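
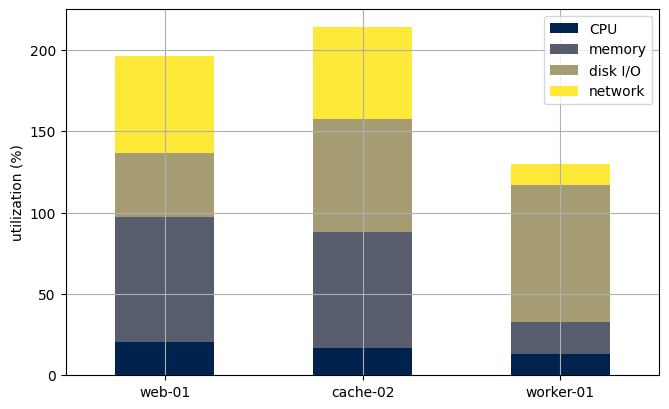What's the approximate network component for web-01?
network top ≈ 200, bottom ≈ 140; segment ≈ 60.

≈ 60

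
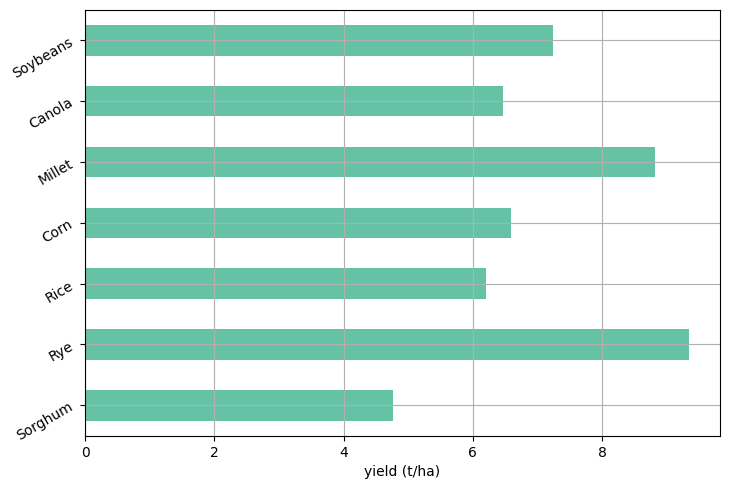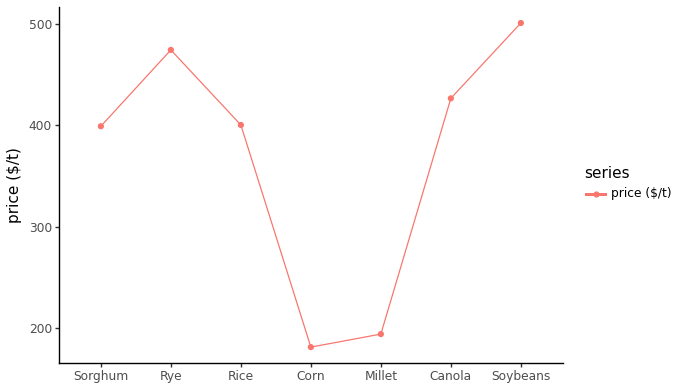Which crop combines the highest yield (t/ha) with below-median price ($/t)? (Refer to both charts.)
Chart 2 median price ($/t) ≈ 400; below-median crops: Sorghum, Corn, Millet. Among those, Millet has the highest yield (t/ha) (≈ 9).

Millet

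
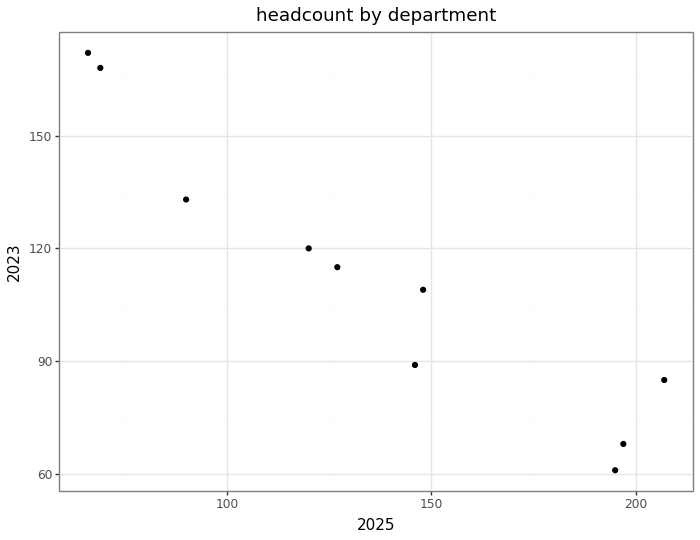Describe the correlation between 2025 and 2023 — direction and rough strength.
Points are negatively correlated; strong (|r| ≈ 1.0).

negative, strong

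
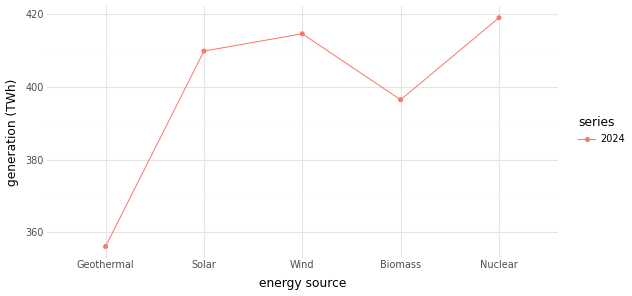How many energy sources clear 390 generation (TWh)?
Above 390: Solar, Wind, Biomass, Nuclear.

4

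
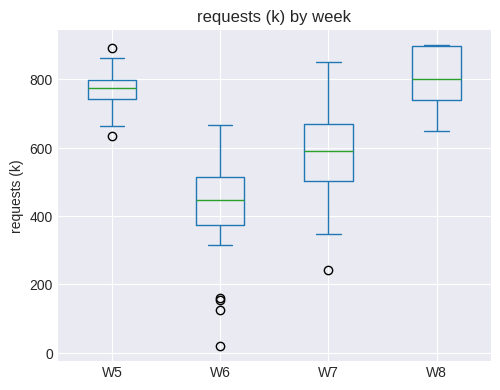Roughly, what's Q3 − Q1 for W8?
≈ 150

Q3 ≈ 900, Q1 ≈ 750; IQR ≈ 150.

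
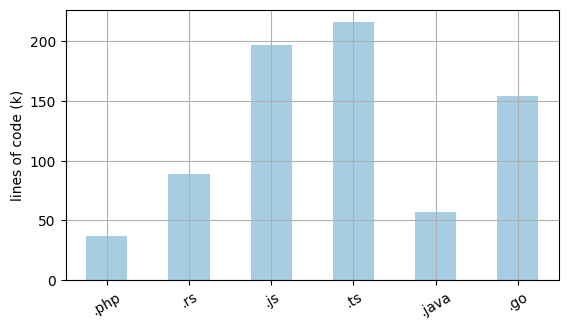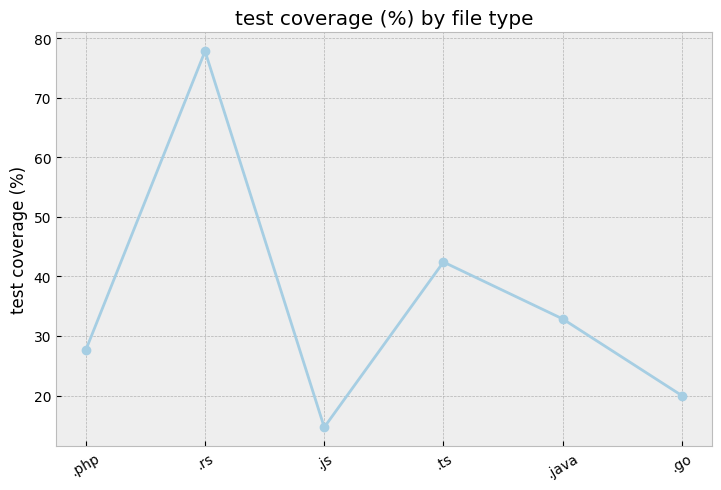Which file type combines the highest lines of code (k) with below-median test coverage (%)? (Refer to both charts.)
Chart 2 median test coverage (%) ≈ 30; below-median file types: .php, .js, .go. Among those, .js has the highest lines of code (k) (≈ 200).

.js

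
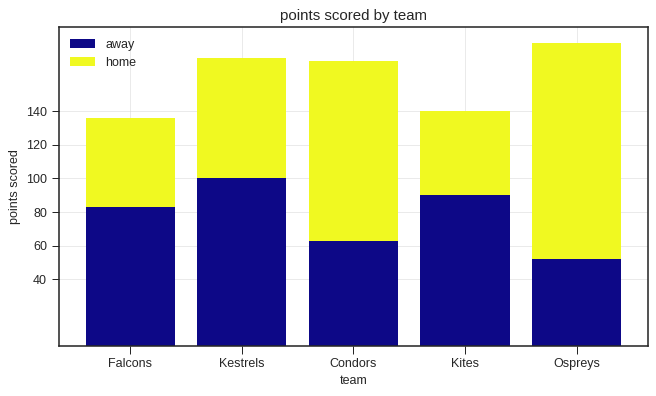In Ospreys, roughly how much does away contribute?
away top ≈ 60, bottom ≈ 0; segment ≈ 60.

≈ 60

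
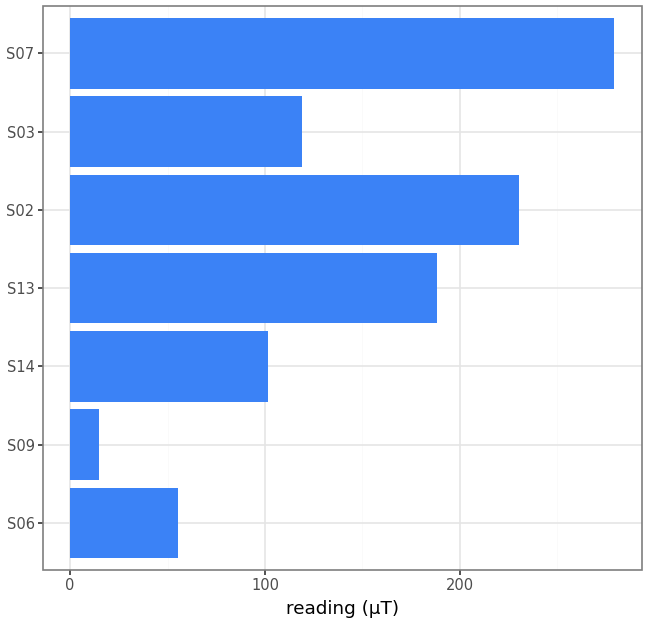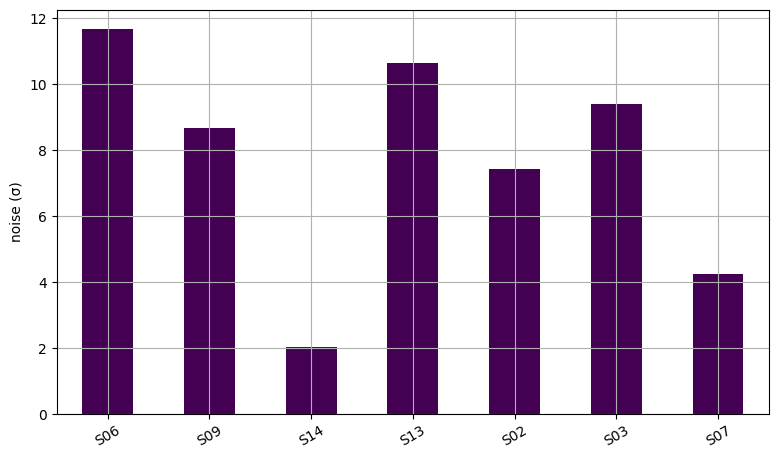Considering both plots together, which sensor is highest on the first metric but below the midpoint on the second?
S07

Chart 2 median noise (σ) ≈ 8; below-median sensors: S14, S02, S07. Among those, S07 has the highest reading (µT) (≈ 300).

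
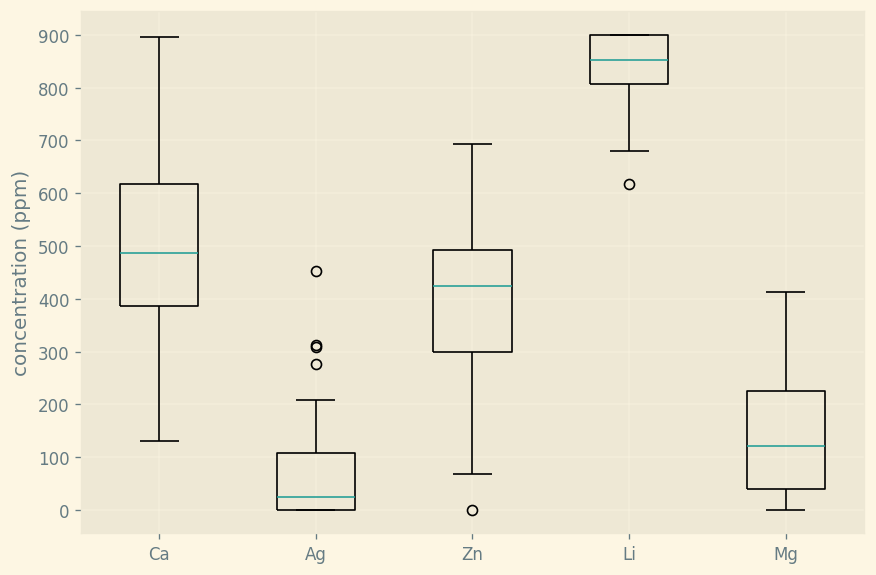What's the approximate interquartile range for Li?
Q3 ≈ 900, Q1 ≈ 800; IQR ≈ 100.

≈ 100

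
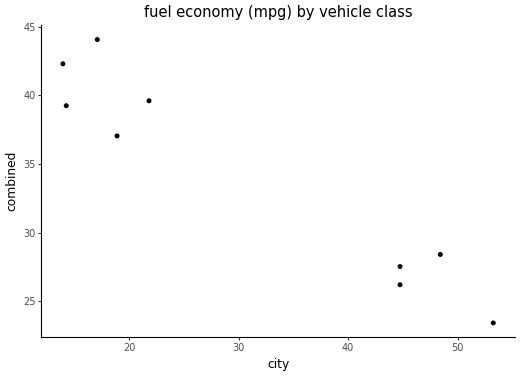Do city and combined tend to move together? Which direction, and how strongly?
Points are negatively correlated; strong (|r| ≈ 1.0).

negative, strong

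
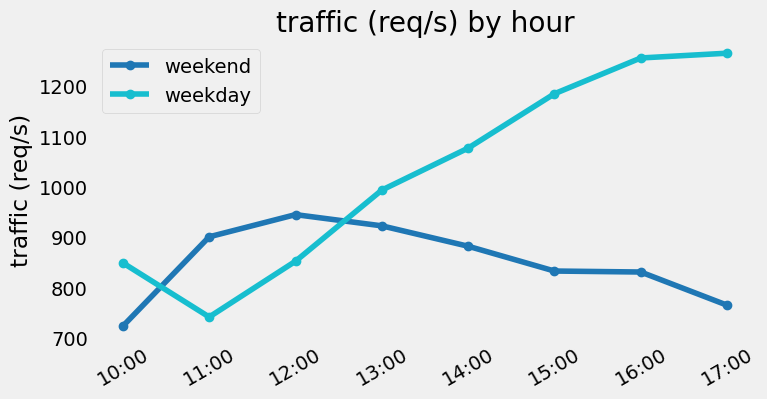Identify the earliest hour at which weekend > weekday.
11:00

10:00: weekend ≈ 700 vs weekday ≈ 850 (not yet); 11:00: weekend ≈ 900 vs weekday ≈ 750 (first crossover).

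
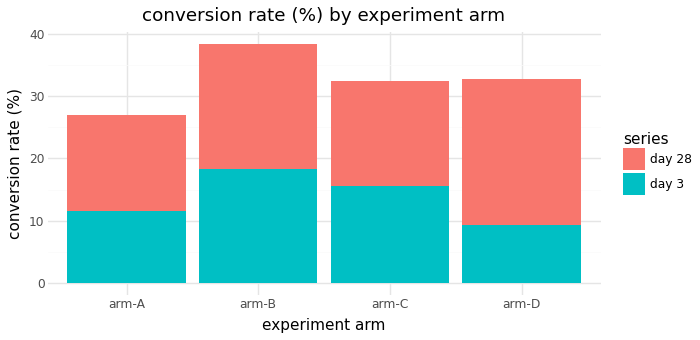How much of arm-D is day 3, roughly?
day 3 top ≈ 10, bottom ≈ 0; segment ≈ 10.

≈ 10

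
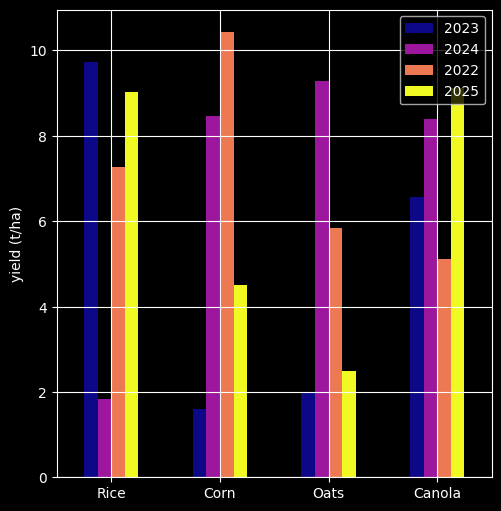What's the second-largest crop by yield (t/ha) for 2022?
Rice

Top 3 for 2022: Corn ≈ 10, Rice ≈ 7, Oats ≈ 6.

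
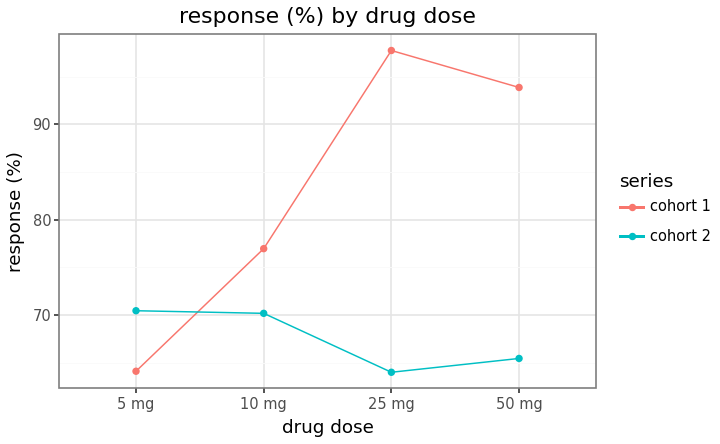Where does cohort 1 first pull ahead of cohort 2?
10 mg

5 mg: cohort 1 ≈ 65 vs cohort 2 ≈ 70 (not yet); 10 mg: cohort 1 ≈ 75 vs cohort 2 ≈ 70 (first crossover).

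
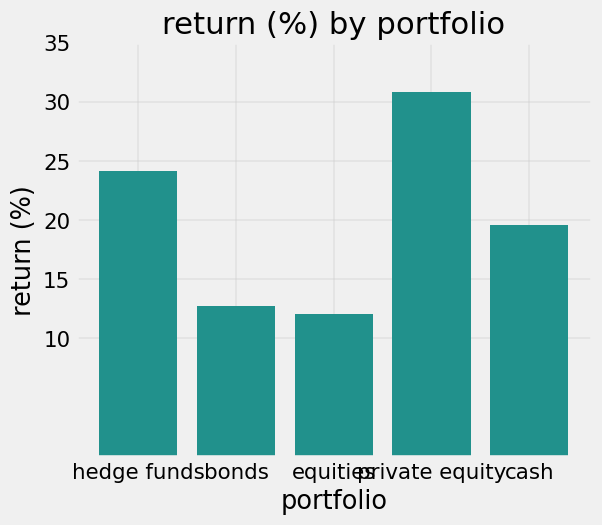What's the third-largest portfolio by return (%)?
Top 4: private equity ≈ 30, hedge funds ≈ 25, cash ≈ 20, bonds ≈ 15.

cash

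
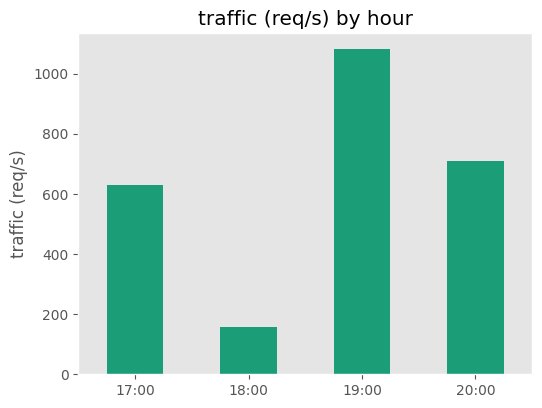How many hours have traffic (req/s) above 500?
3

Above 500: 17:00, 19:00, 20:00.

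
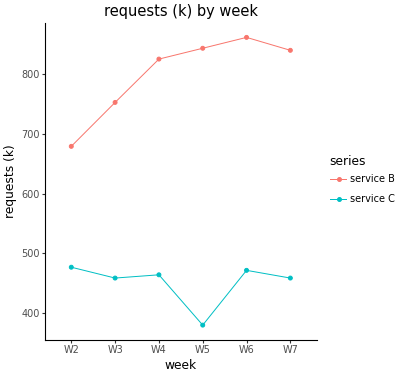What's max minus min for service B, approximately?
Max W6 ≈ 850, min W2 ≈ 700; range ≈ 150.

≈ 150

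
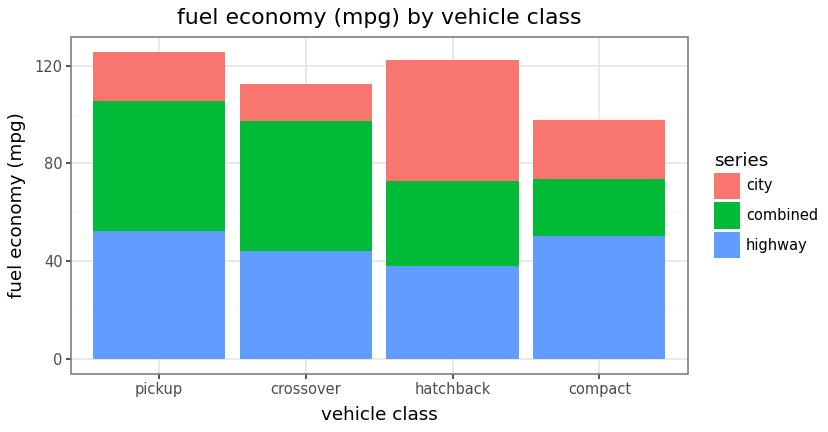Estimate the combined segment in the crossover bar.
≈ 60

combined top ≈ 100, bottom ≈ 40; segment ≈ 60.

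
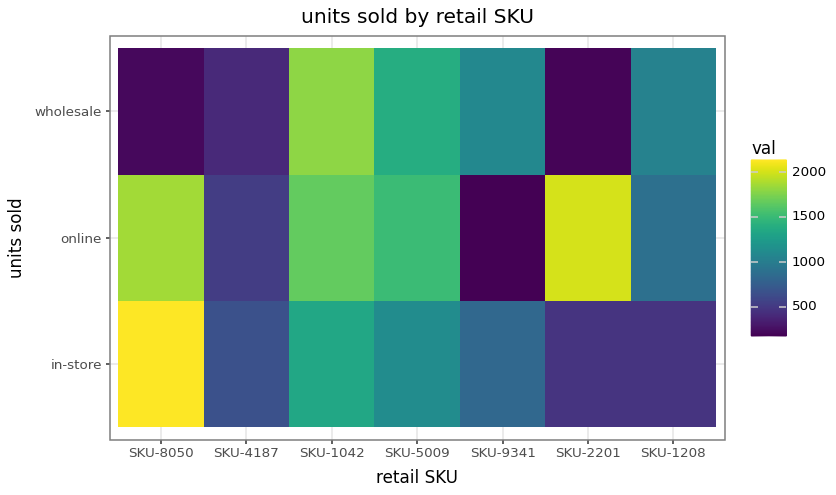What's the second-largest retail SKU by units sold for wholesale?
Top 3 for wholesale: SKU-1042 ≈ 1800, SKU-5009 ≈ 1400, SKU-9341 ≈ 1000.

SKU-5009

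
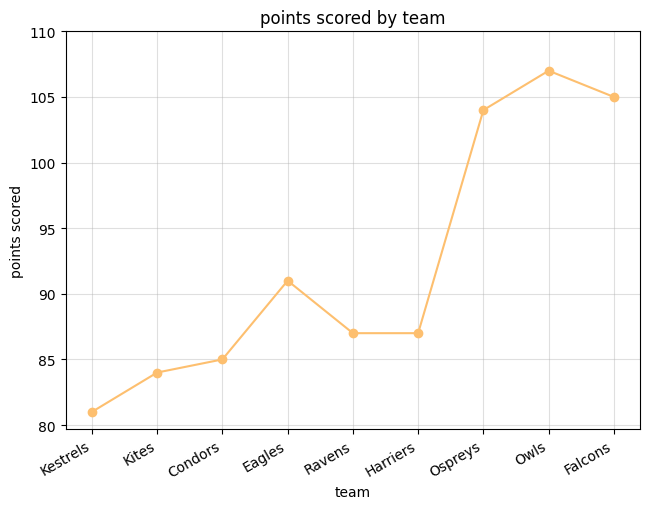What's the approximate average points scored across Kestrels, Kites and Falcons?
≈ 90

(80 + 85 + 105) / 3 ≈ 90.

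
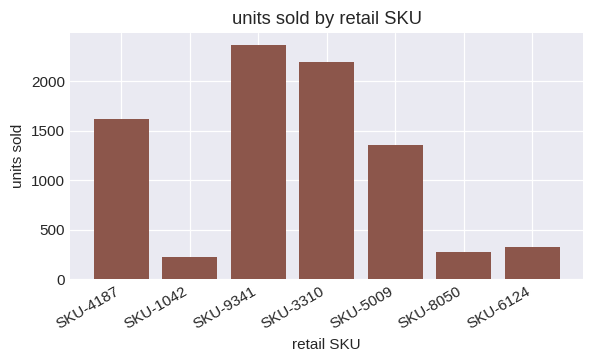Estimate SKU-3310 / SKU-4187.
SKU-3310 ≈ 2200, SKU-4187 ≈ 1600; 2200/1600 ≈ 1.38.

≈ 1.38×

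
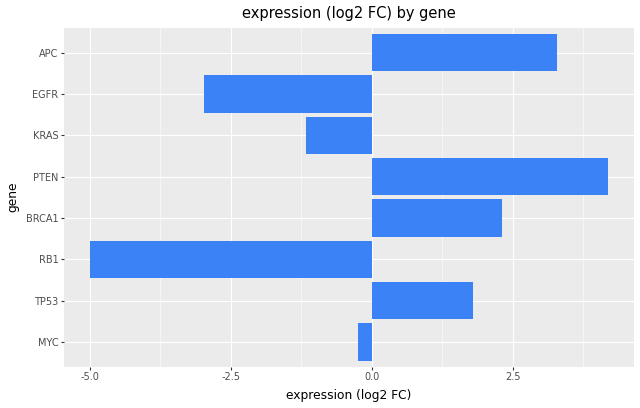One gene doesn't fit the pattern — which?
RB1

RB1 ≈ -5; the rest sit between ≈ -3 and ≈ 4.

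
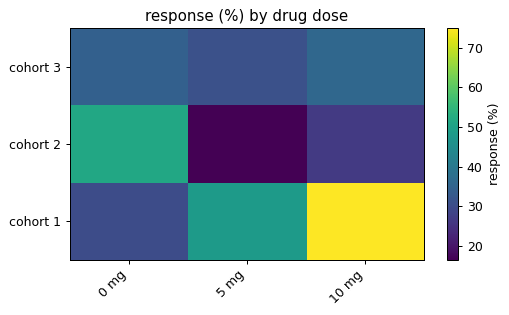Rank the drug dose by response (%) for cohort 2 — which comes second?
Top 3 for cohort 2: 0 mg ≈ 50, 10 mg ≈ 25, 5 mg ≈ 15.

10 mg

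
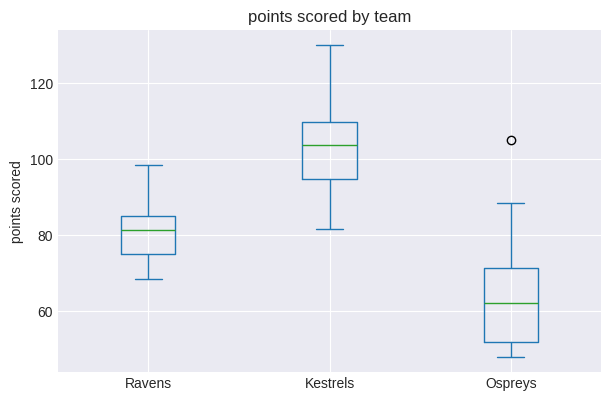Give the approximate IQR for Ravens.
≈ 10

Q3 ≈ 85, Q1 ≈ 75; IQR ≈ 10.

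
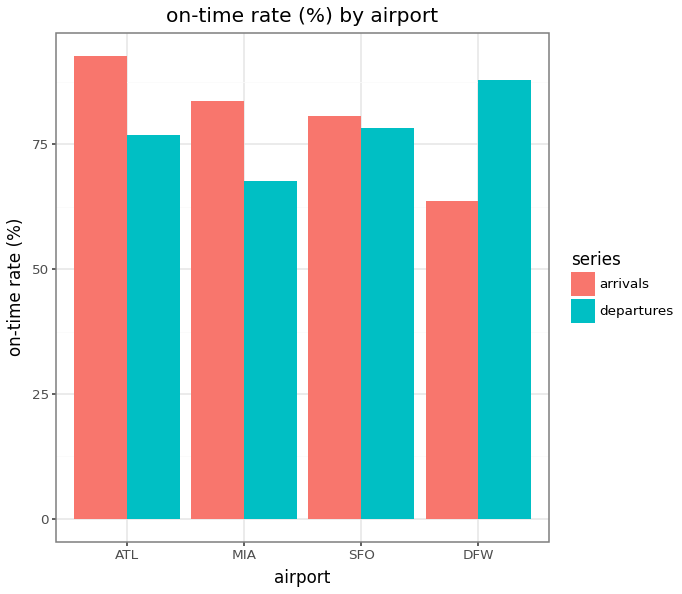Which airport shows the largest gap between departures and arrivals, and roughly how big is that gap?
DFW: departures ≈ 90, arrivals ≈ 60 → gap ≈ 30. Next-largest (MIA) is only ≈ 10.

DFW, ≈ 30 %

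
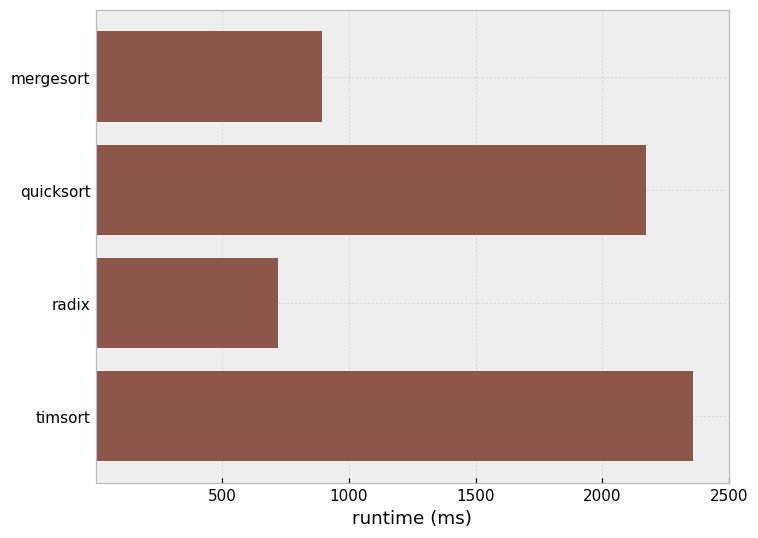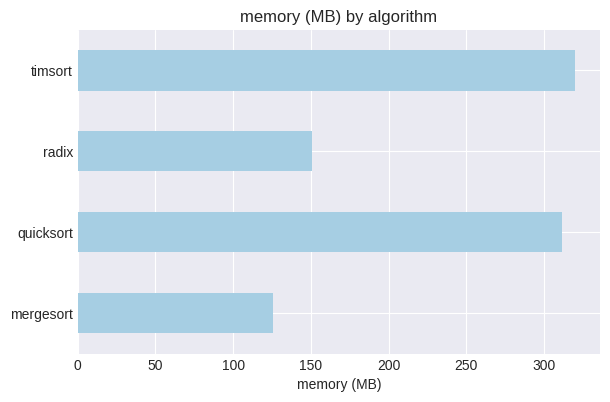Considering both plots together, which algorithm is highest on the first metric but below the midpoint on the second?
Chart 2 median memory (MB) ≈ 250; below-median algorithms: mergesort, radix. Among those, mergesort has the highest runtime (ms) (≈ 1000).

mergesort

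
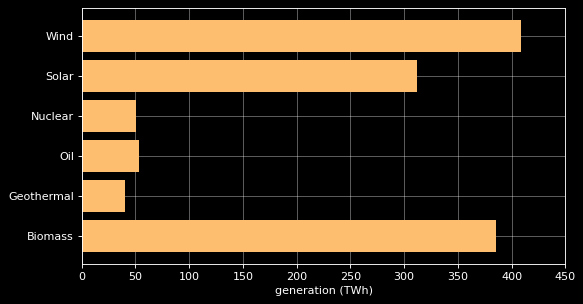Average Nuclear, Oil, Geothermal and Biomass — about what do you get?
≈ 138

(50 + 50 + 50 + 400) / 4 ≈ 138.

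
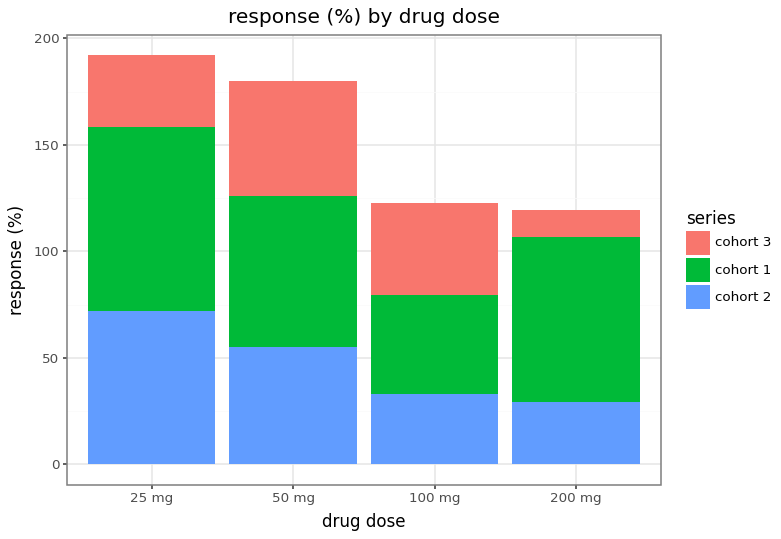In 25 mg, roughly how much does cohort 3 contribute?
≈ 40

cohort 3 top ≈ 200, bottom ≈ 160; segment ≈ 40.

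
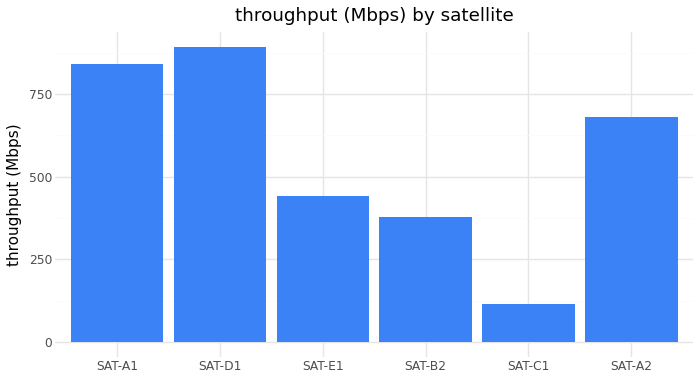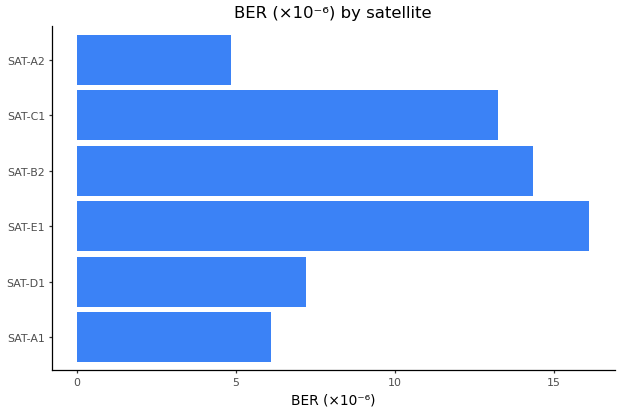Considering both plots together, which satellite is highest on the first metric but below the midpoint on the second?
Chart 2 median BER (×10⁻⁶) ≈ 10; below-median satellites: SAT-A1, SAT-D1, SAT-A2. Among those, SAT-D1 has the highest throughput (Mbps) (≈ 900).

SAT-D1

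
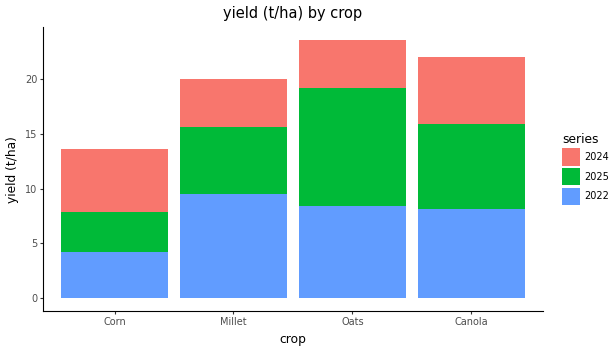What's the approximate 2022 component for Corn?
2022 top ≈ 4, bottom ≈ 0; segment ≈ 4.

≈ 4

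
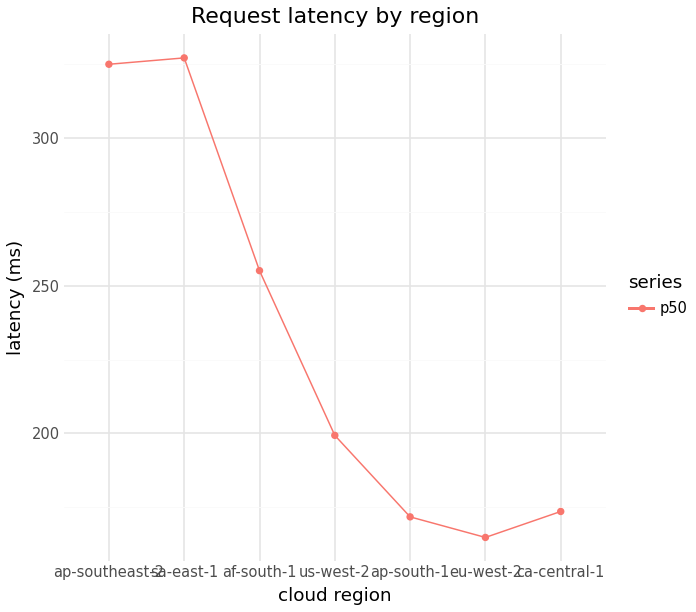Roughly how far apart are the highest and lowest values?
Max sa-east-1 ≈ 320, min eu-west-2 ≈ 160; range ≈ 160.

≈ 160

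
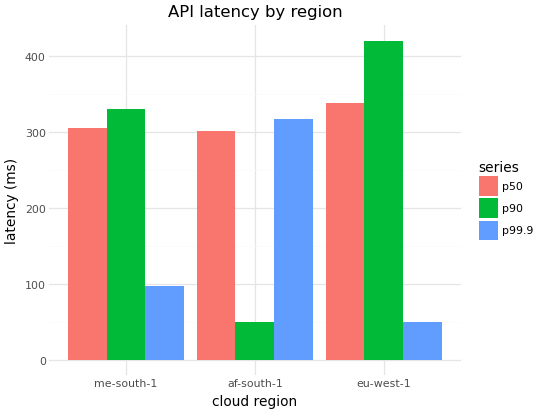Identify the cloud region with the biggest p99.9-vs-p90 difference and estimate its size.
eu-west-1: p99.9 ≈ 50, p90 ≈ 400 → gap ≈ 350. Next-largest (af-south-1) is only ≈ 250.

eu-west-1, ≈ 350 ms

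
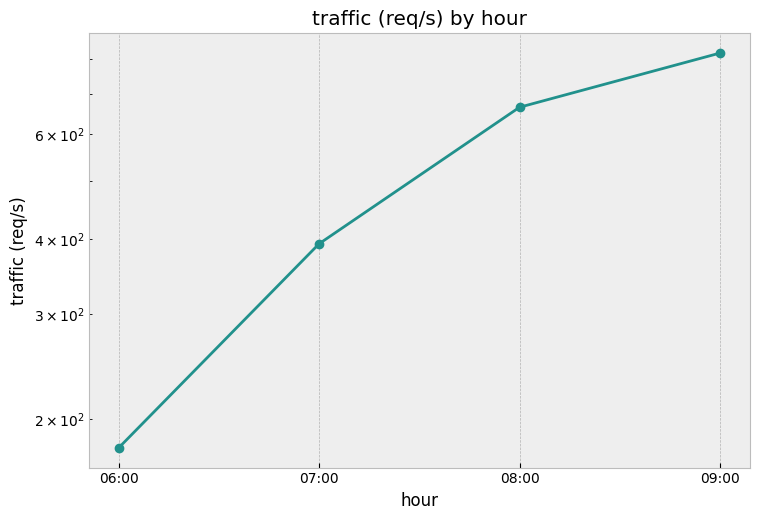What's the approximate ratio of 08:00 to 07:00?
≈ 1.75×

08:00 ≈ 700, 07:00 ≈ 400; 700/400 ≈ 1.75.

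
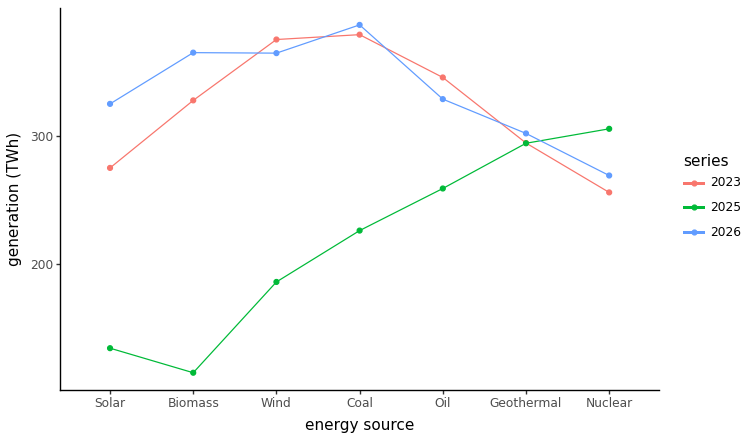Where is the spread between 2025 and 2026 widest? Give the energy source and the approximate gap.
Biomass, ≈ 250 TWh

Biomass: 2025 ≈ 125, 2026 ≈ 375 → gap ≈ 250. Next-largest (Solar) is only ≈ 200.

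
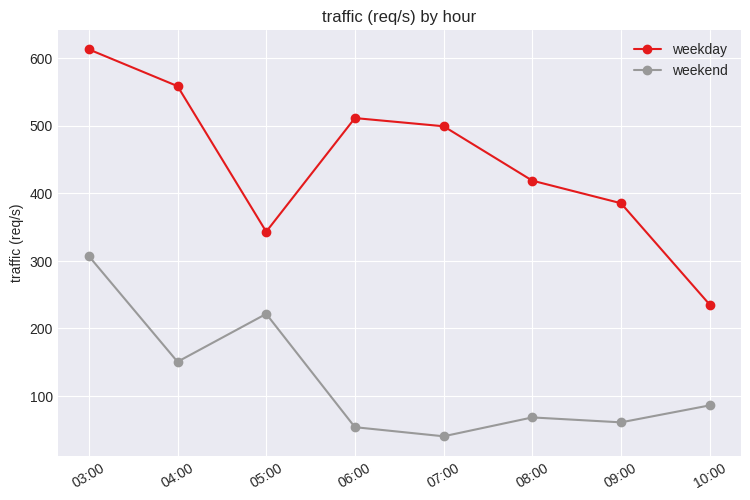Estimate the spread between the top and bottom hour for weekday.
Max 03:00 ≈ 600, min 10:00 ≈ 250; range ≈ 350.

≈ 350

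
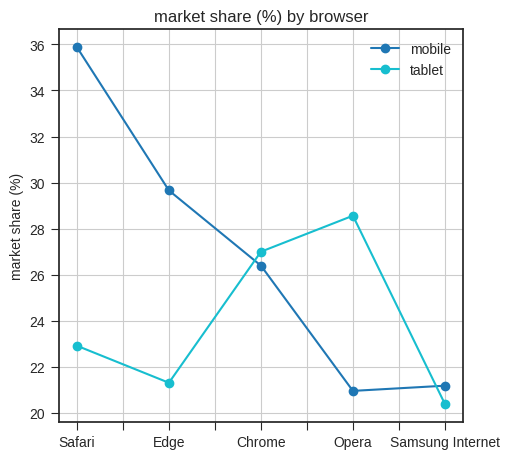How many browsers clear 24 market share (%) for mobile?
Above 24: Safari, Edge, Chrome.

3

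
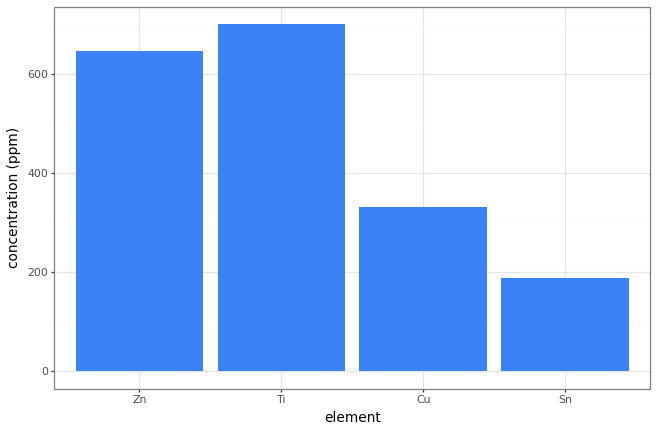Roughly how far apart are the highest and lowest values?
≈ 500

Max Ti ≈ 700, min Sn ≈ 200; range ≈ 500.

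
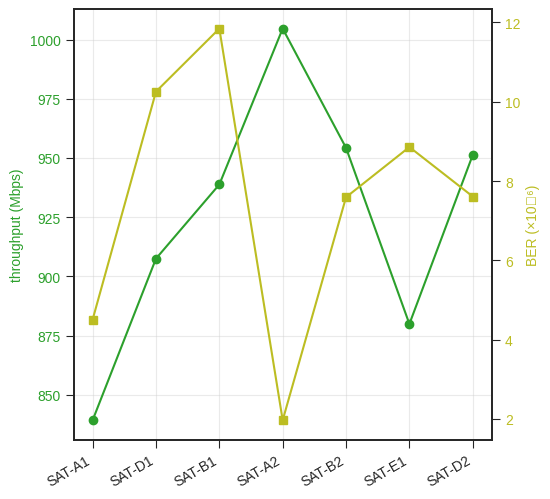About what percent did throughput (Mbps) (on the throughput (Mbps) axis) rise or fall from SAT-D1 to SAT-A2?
≈ +11.1%

SAT-D1 ≈ 900, SAT-A2 ≈ 1000; (1000 − 900) / 900 ≈ +11.1%.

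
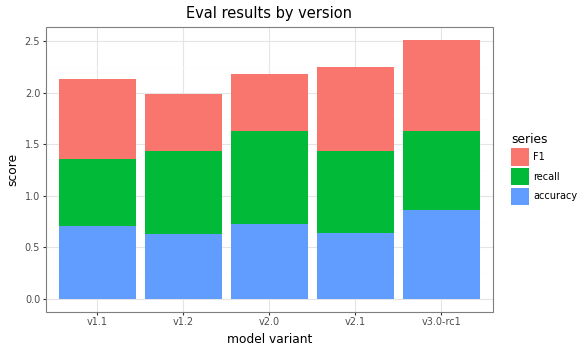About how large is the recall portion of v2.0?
recall top ≈ 1.5, bottom ≈ 0.5; segment ≈ 1.0.

≈ 1.0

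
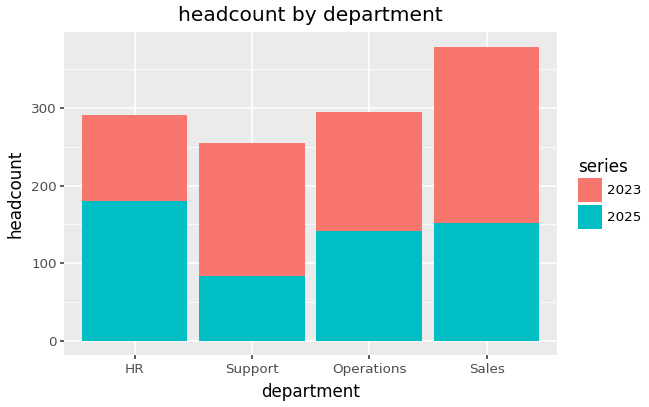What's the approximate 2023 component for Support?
2023 top ≈ 250, bottom ≈ 100; segment ≈ 150.

≈ 150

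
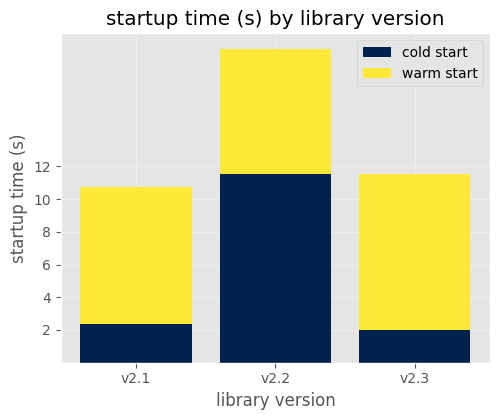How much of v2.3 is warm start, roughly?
warm start top ≈ 12, bottom ≈ 2; segment ≈ 10.

≈ 10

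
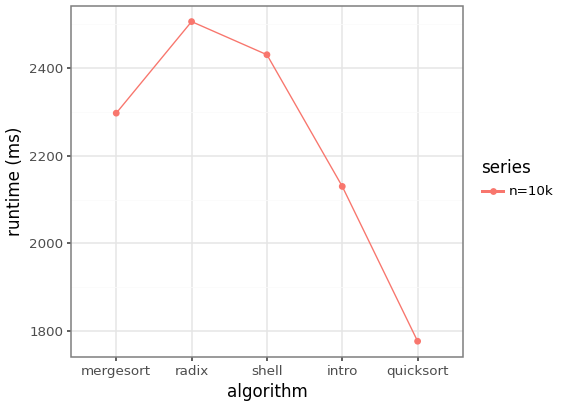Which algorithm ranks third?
mergesort

Top 4: radix ≈ 2500, shell ≈ 2400, mergesort ≈ 2300, intro ≈ 2100.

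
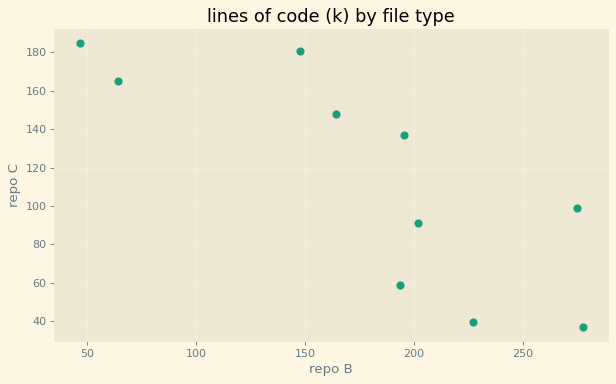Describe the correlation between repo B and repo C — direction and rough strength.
Points are negatively correlated; strong (|r| ≈ 0.8).

negative, strong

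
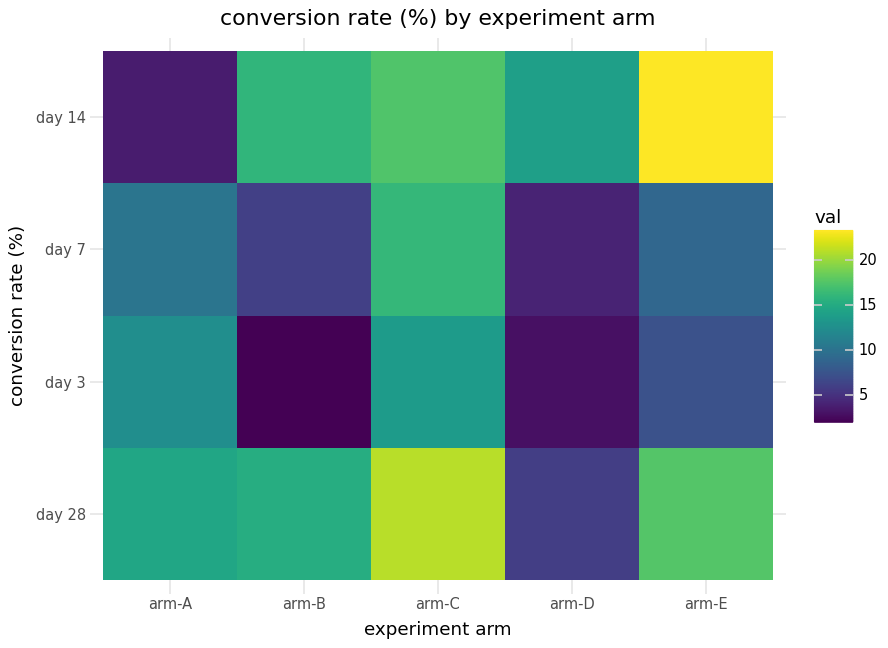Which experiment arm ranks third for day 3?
Top 4 for day 3: arm-C ≈ 14, arm-A ≈ 12, arm-E ≈ 8, arm-D ≈ 2.

arm-E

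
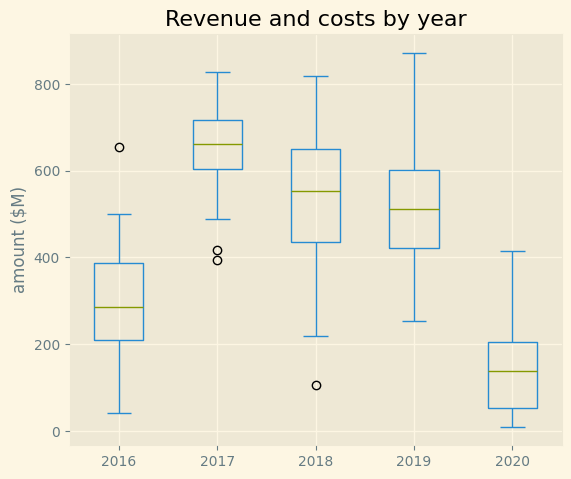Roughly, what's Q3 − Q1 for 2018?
Q3 ≈ 650, Q1 ≈ 450; IQR ≈ 200.

≈ 200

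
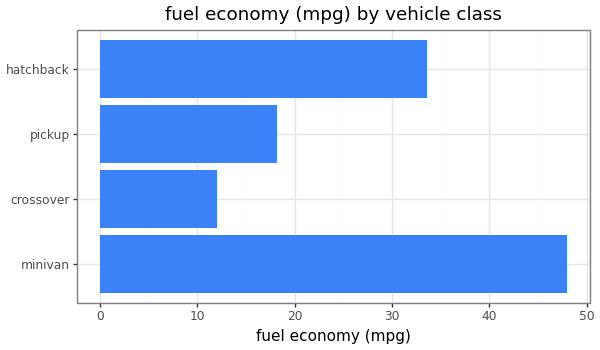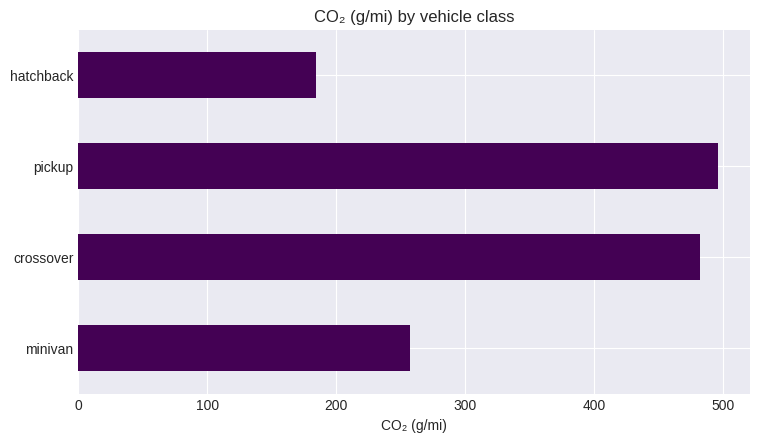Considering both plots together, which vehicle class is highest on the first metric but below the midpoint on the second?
Chart 2 median CO₂ (g/mi) ≈ 350; below-median vehicle classes: minivan, hatchback. Among those, minivan has the highest fuel economy (mpg) (≈ 50).

minivan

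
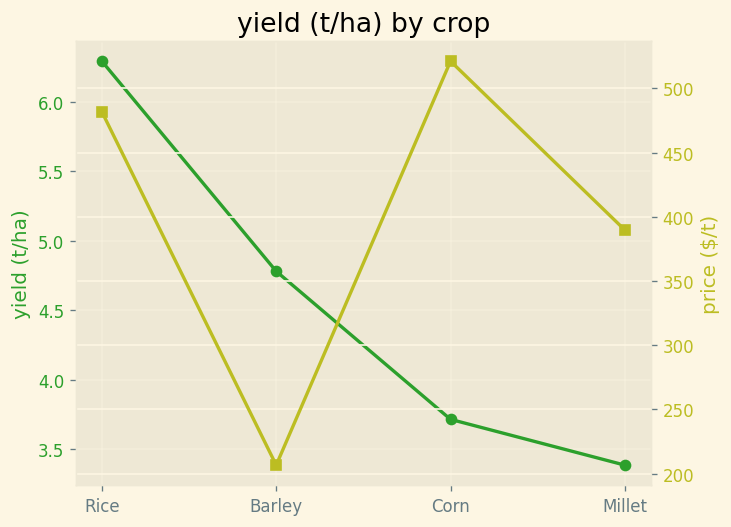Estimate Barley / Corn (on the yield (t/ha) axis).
Barley ≈ 5.0, Corn ≈ 3.5; 5.0/3.5 ≈ 1.43.

≈ 1.43×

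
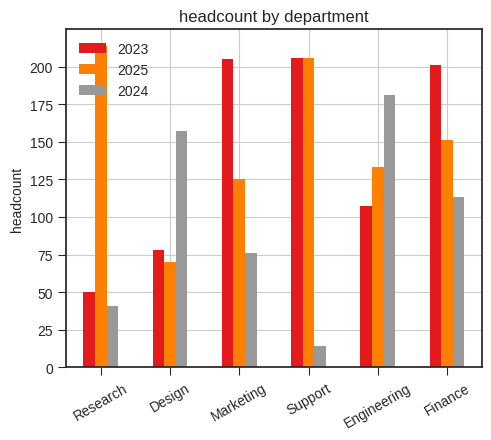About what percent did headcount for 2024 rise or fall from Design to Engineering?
≈ +12.5%

Design ≈ 160, Engineering ≈ 180; (180 − 160) / 160 ≈ +12.5%.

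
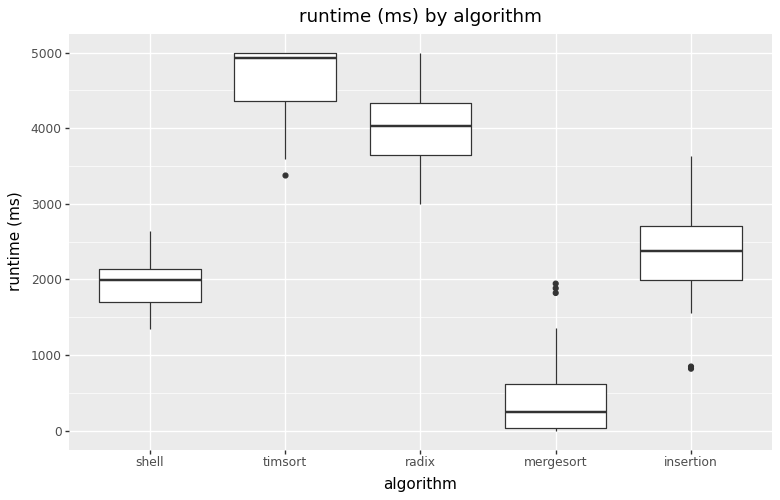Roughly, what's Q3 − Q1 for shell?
≈ 500

Q3 ≈ 2000, Q1 ≈ 1500; IQR ≈ 500.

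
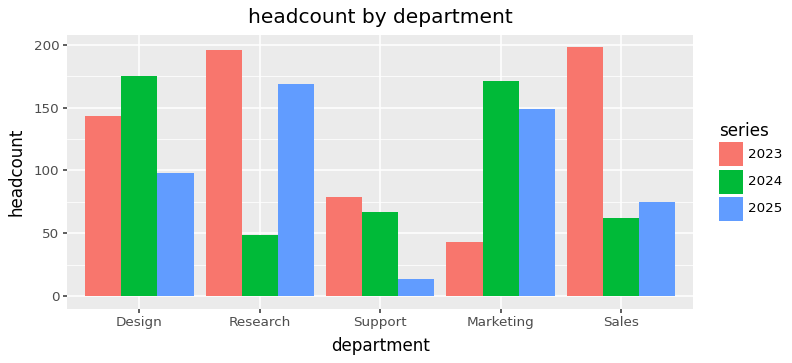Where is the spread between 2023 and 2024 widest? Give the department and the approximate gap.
Research: 2023 ≈ 200, 2024 ≈ 40 → gap ≈ 160. Next-largest (Sales) is only ≈ 140.

Research, ≈ 160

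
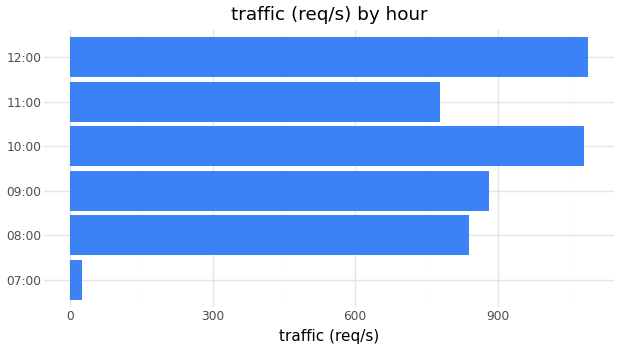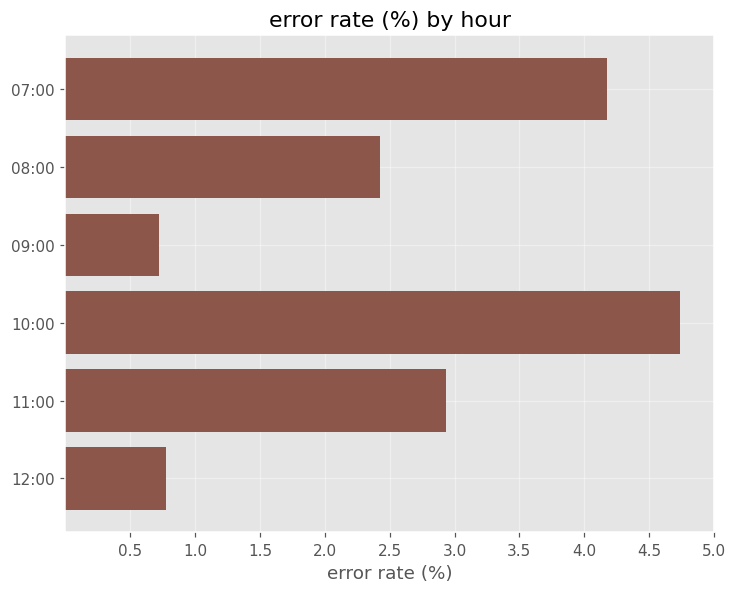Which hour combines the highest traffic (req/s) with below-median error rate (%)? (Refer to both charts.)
12:00

Chart 2 median error rate (%) ≈ 2.5; below-median hours: 08:00, 09:00, 12:00. Among those, 12:00 has the highest traffic (req/s) (≈ 1100).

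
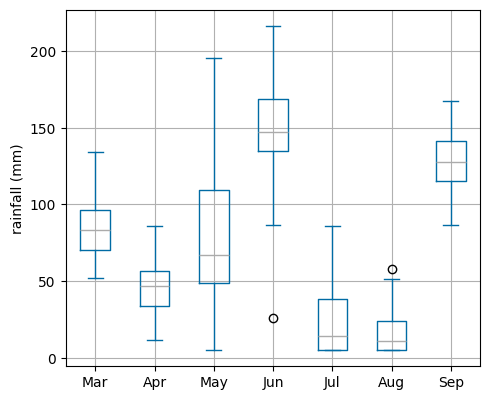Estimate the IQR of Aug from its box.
≈ 20

Q3 ≈ 20, Q1 ≈ 0; IQR ≈ 20.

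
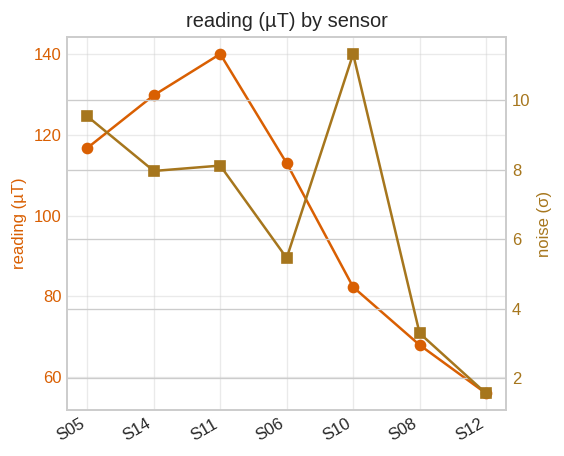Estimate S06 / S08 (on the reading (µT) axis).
≈ 1.57×

S06 ≈ 110, S08 ≈ 70; 110/70 ≈ 1.57.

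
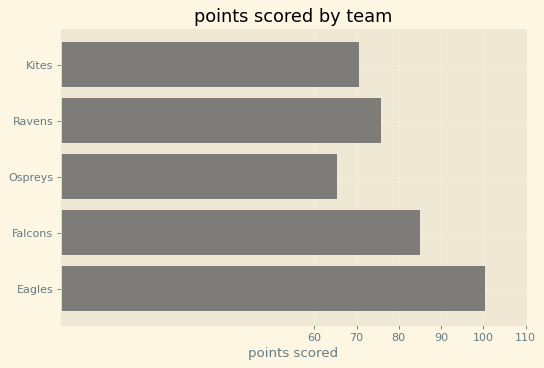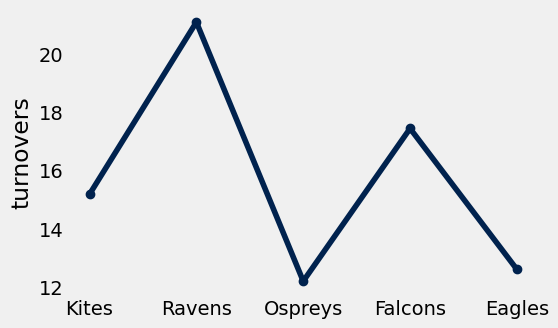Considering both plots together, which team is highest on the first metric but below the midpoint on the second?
Eagles

Chart 2 median turnovers ≈ 16; below-median teams: Ospreys, Eagles. Among those, Eagles has the highest points scored (≈ 100).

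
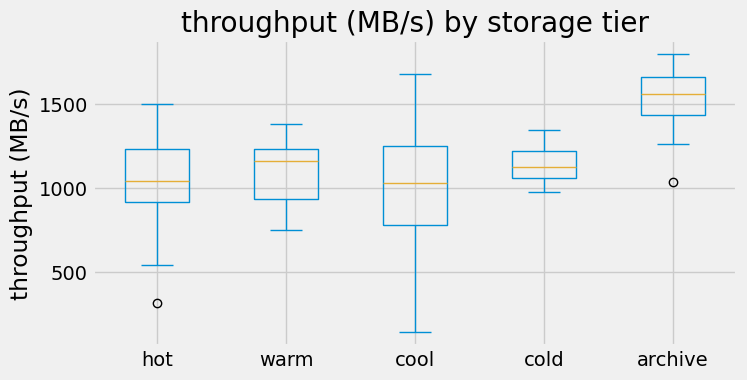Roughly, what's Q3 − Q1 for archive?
≈ 200

Q3 ≈ 1650, Q1 ≈ 1450; IQR ≈ 200.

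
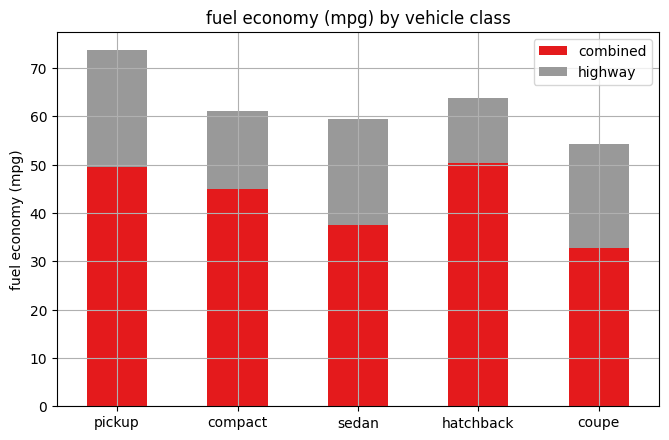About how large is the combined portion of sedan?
≈ 40

combined top ≈ 40, bottom ≈ 0; segment ≈ 40.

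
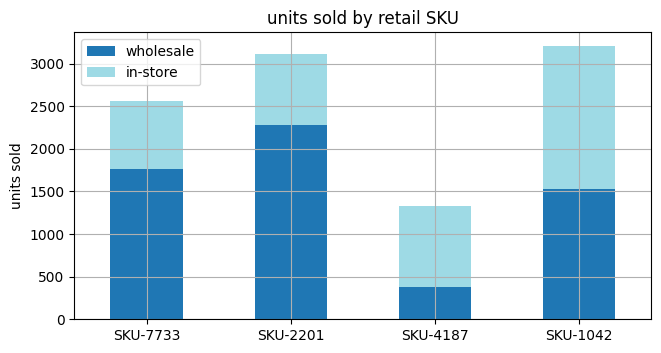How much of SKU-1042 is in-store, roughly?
≈ 1500

in-store top ≈ 3000, bottom ≈ 1500; segment ≈ 1500.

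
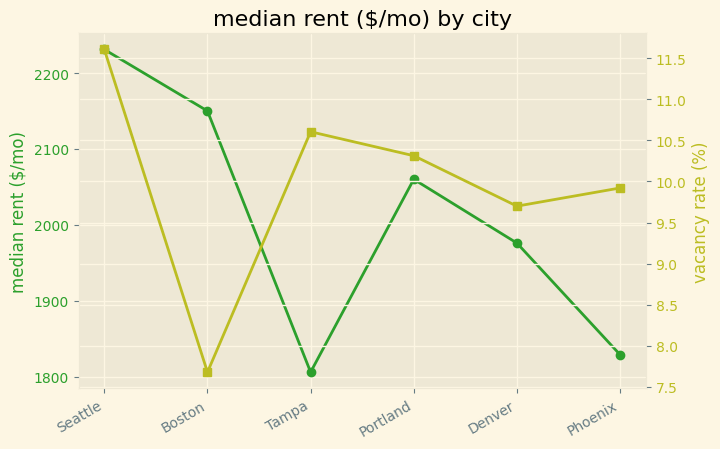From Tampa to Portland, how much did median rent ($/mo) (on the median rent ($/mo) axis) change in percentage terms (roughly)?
≈ +13.9%

Tampa ≈ 1800, Portland ≈ 2050; (2050 − 1800) / 1800 ≈ +13.9%.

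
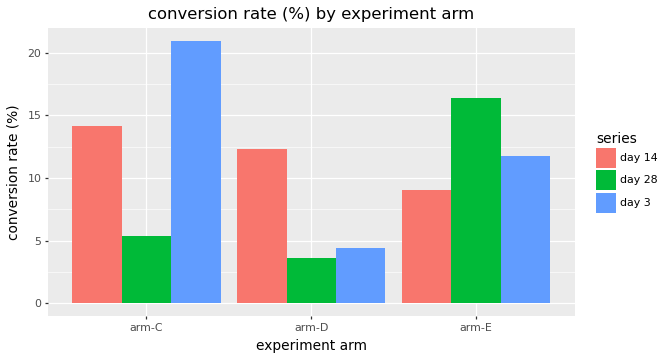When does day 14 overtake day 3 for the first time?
arm-D

arm-C: day 14 ≈ 14 vs day 3 ≈ 20 (not yet); arm-D: day 14 ≈ 12 vs day 3 ≈ 4 (first crossover).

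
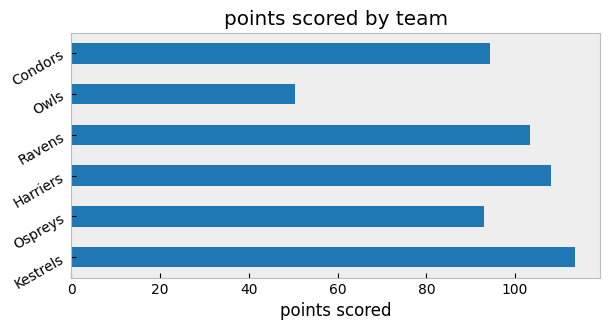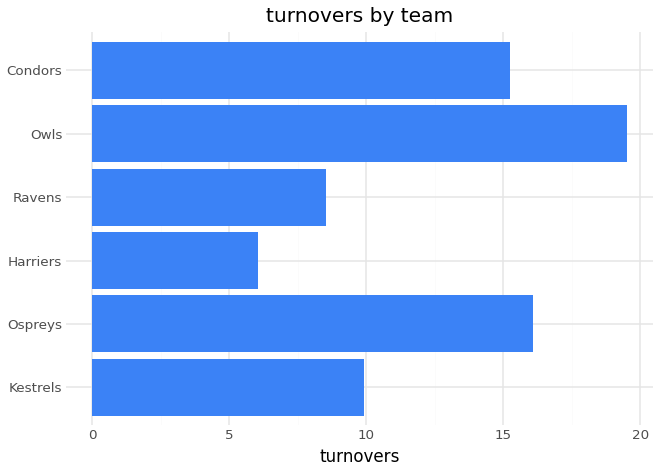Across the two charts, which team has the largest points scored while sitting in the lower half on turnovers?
Chart 2 median turnovers ≈ 12; below-median teams: Kestrels, Harriers, Ravens. Among those, Kestrels has the highest points scored (≈ 120).

Kestrels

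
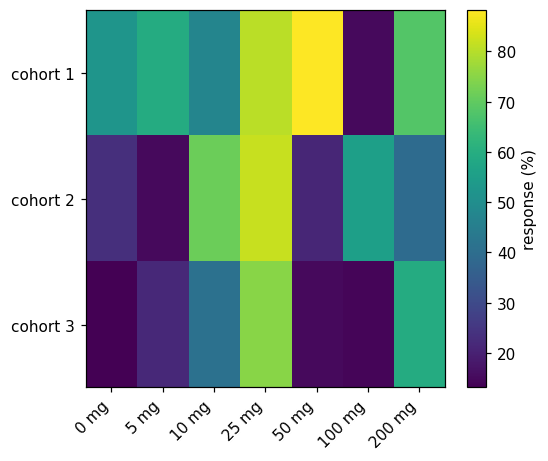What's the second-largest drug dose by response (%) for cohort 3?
200 mg

Top 3 for cohort 3: 25 mg ≈ 70, 200 mg ≈ 60, 10 mg ≈ 40.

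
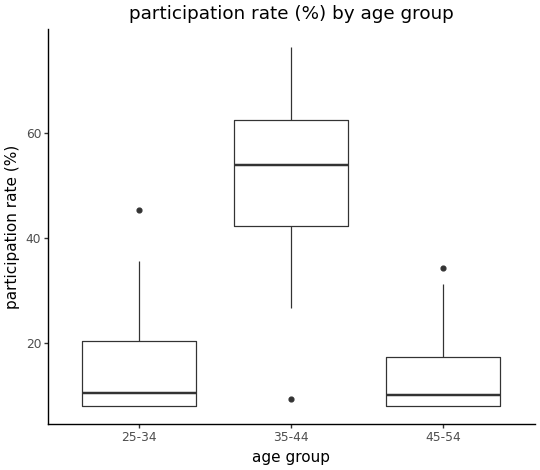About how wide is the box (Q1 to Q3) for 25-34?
Q3 ≈ 20, Q1 ≈ 10; IQR ≈ 10.

≈ 10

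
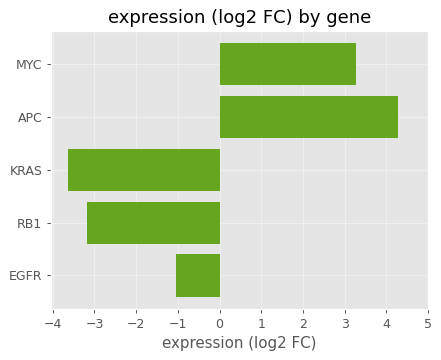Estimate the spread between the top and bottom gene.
≈ 8

Max APC ≈ 4, min KRAS ≈ -4; range ≈ 8.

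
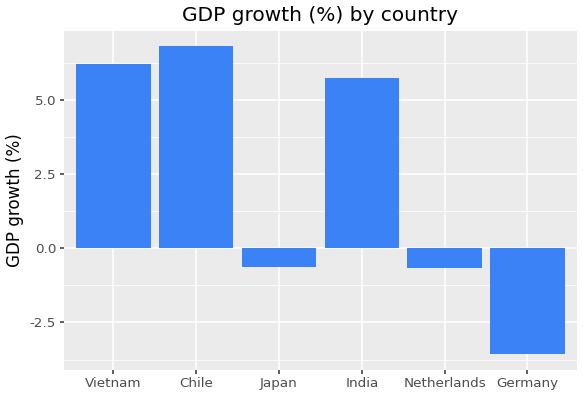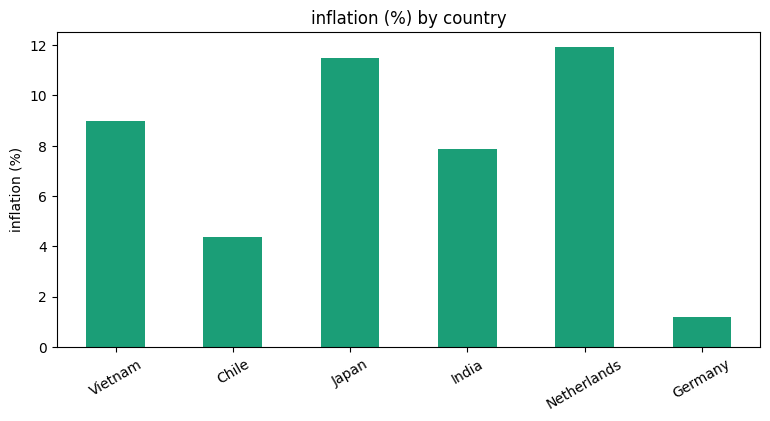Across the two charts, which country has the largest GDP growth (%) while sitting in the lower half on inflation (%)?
Chart 2 median inflation (%) ≈ 8; below-median countries: Chile, India, Germany. Among those, Chile has the highest GDP growth (%) (≈ 7).

Chile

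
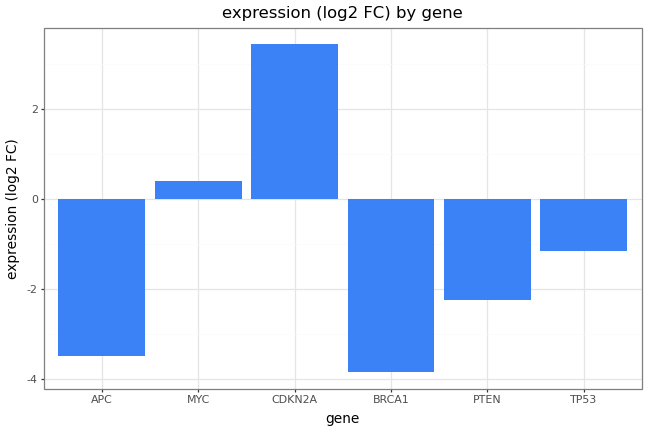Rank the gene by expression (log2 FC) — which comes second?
Top 3: CDKN2A ≈ 3, MYC ≈ 0, TP53 ≈ -1.

MYC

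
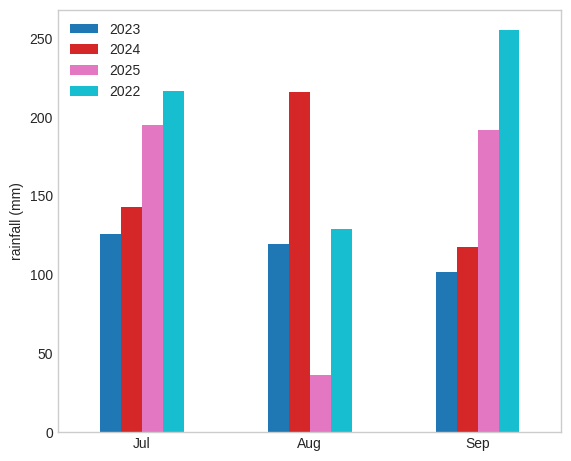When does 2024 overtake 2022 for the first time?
Jul: 2024 ≈ 150 vs 2022 ≈ 225 (not yet); Aug: 2024 ≈ 225 vs 2022 ≈ 125 (first crossover).

Aug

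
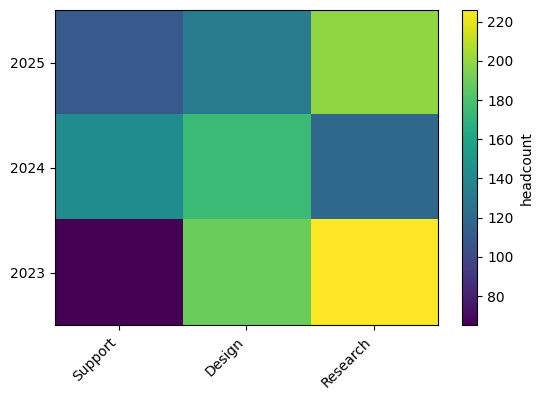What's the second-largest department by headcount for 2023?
Top 3 for 2023: Research ≈ 220, Design ≈ 180, Support ≈ 60.

Design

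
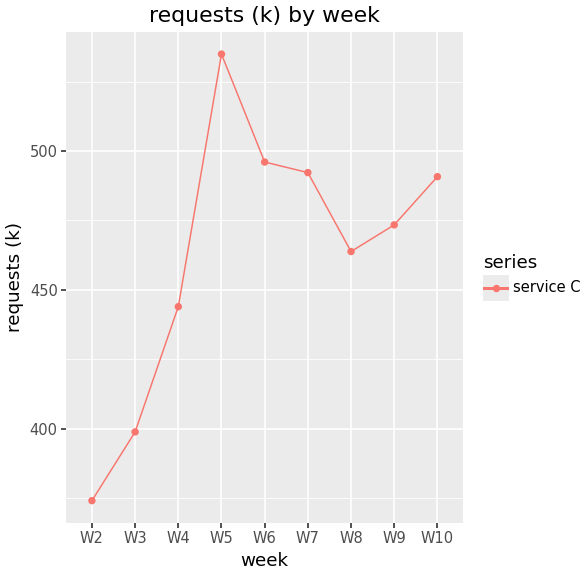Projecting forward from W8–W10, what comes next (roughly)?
Last three: 460, 480, 500 → slope ≈ 20/step → next ≈ 520.

≈ 520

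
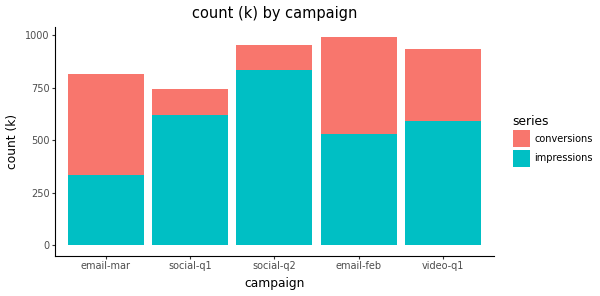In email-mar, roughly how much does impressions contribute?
≈ 300

impressions top ≈ 300, bottom ≈ 0; segment ≈ 300.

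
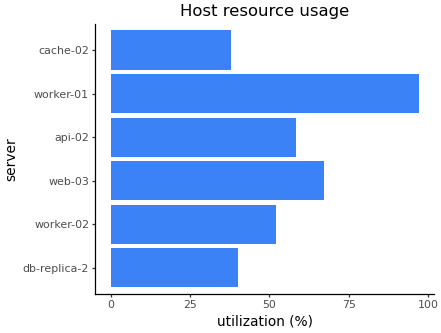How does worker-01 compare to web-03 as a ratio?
worker-01 ≈ 100, web-03 ≈ 70; 100/70 ≈ 1.43.

≈ 1.43×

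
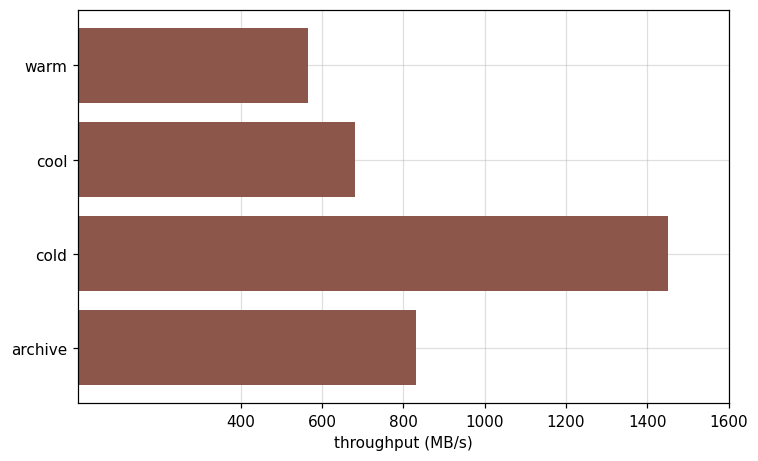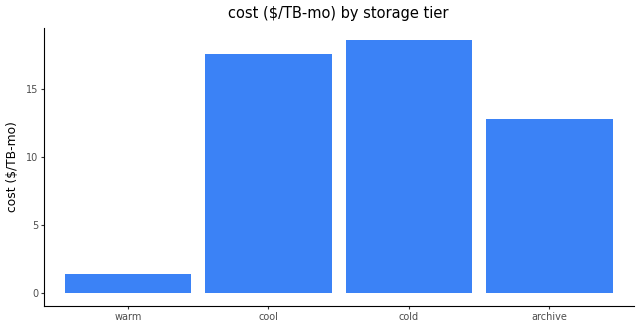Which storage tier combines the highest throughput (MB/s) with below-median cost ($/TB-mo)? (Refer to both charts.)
Chart 2 median cost ($/TB-mo) ≈ 16; below-median storage tiers: warm, archive. Among those, archive has the highest throughput (MB/s) (≈ 800).

archive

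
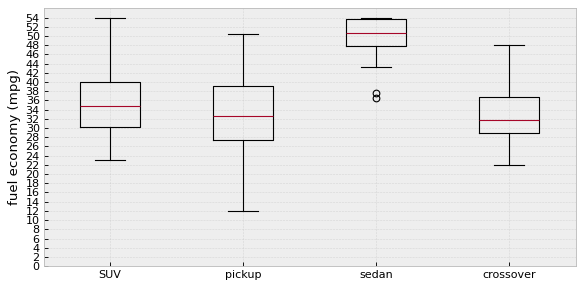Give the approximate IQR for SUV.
Q3 ≈ 40, Q1 ≈ 30; IQR ≈ 10.

≈ 10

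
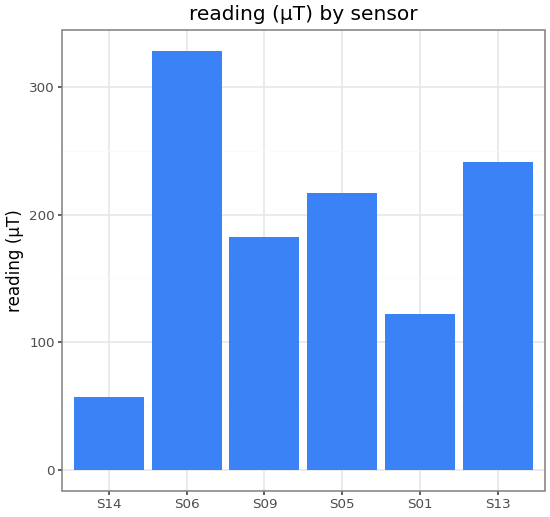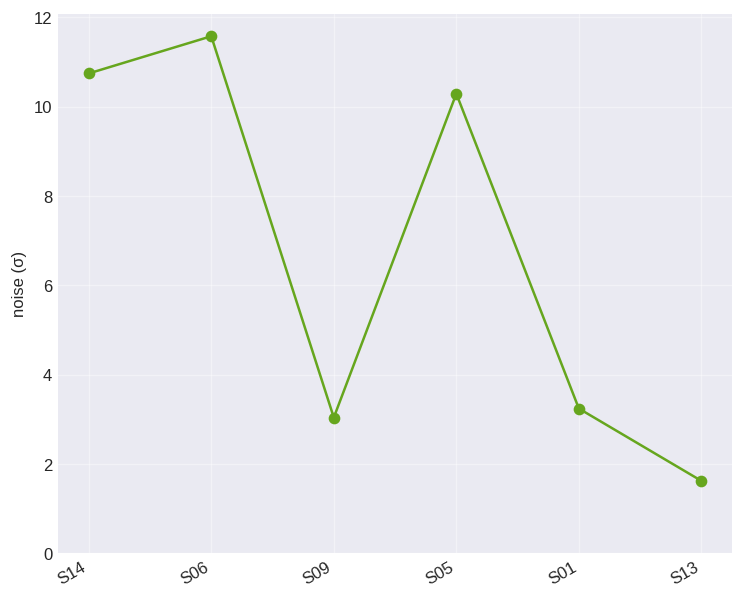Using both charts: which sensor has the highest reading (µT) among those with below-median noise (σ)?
S13

Chart 2 median noise (σ) ≈ 6; below-median sensors: S09, S01, S13. Among those, S13 has the highest reading (µT) (≈ 250).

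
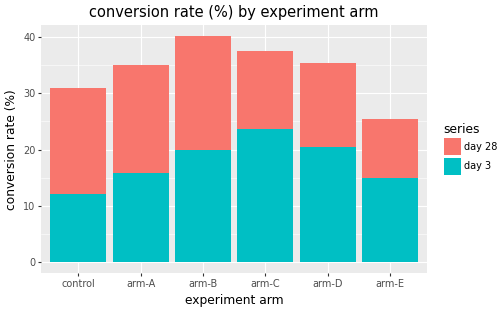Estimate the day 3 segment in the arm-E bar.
day 3 top ≈ 15, bottom ≈ 0; segment ≈ 15.

≈ 15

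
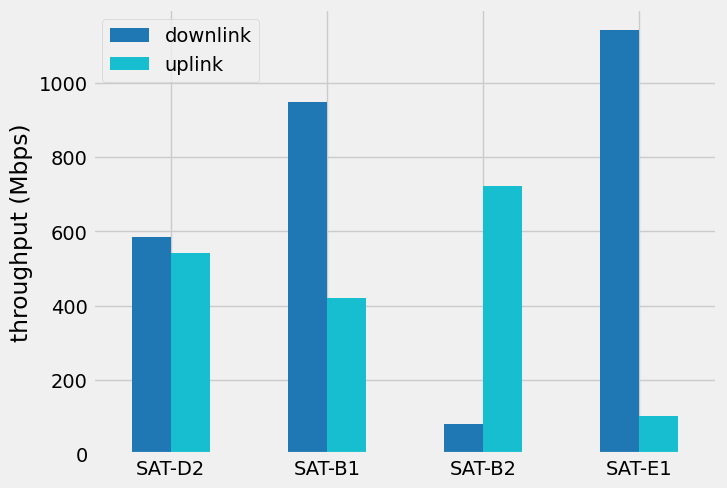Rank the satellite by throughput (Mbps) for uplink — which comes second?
SAT-D2

Top 3 for uplink: SAT-B2 ≈ 700, SAT-D2 ≈ 500, SAT-B1 ≈ 400.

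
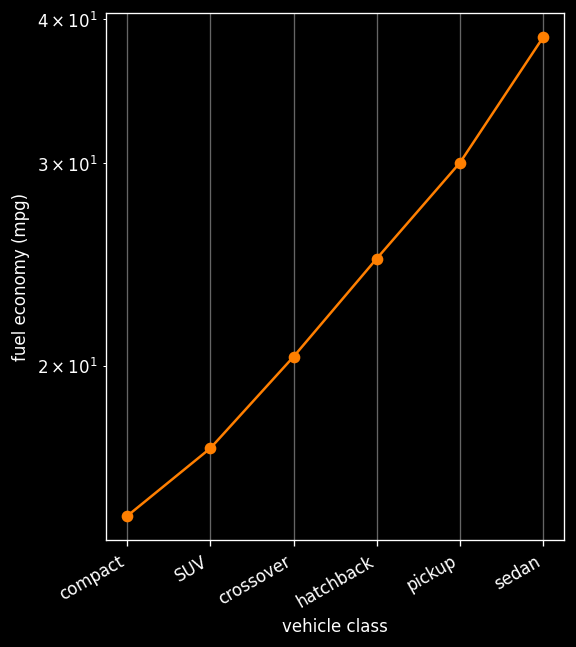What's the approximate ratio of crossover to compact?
crossover ≈ 20, compact ≈ 14; 20/14 ≈ 1.43.

≈ 1.43×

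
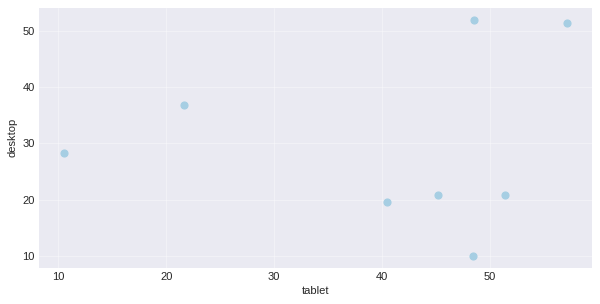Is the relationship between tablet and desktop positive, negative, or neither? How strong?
no clear correlation

Points are roughly uncorrelated; weak (|r| ≈ 0.1).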